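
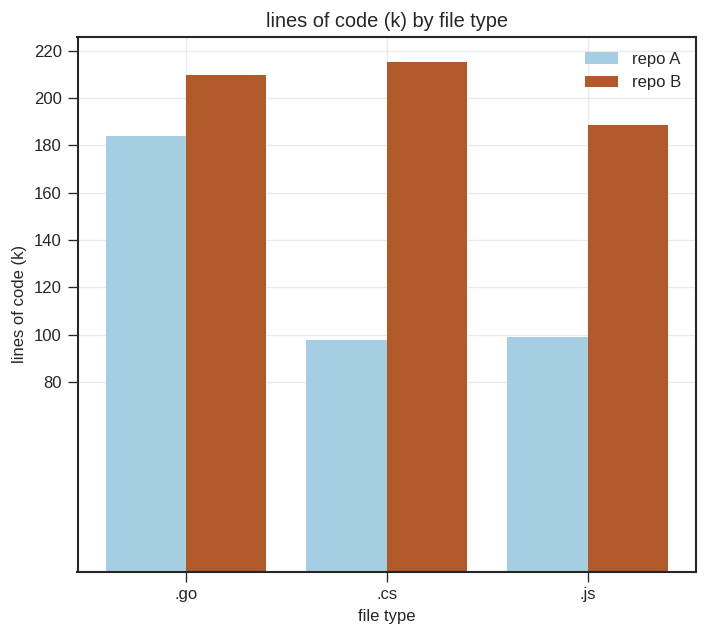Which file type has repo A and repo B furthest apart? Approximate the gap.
.cs: repo A ≈ 100, repo B ≈ 220 → gap ≈ 120. Next-largest (.js) is only ≈ 80.

.cs, ≈ 120 k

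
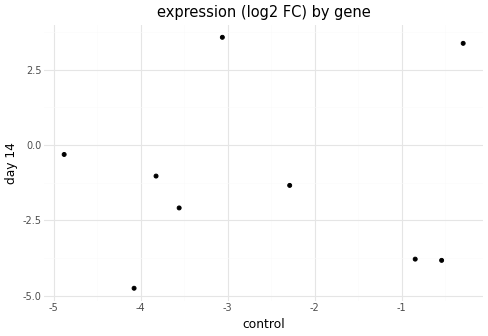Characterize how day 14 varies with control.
Points are roughly uncorrelated; weak (|r| ≈ 0.1).

no clear correlation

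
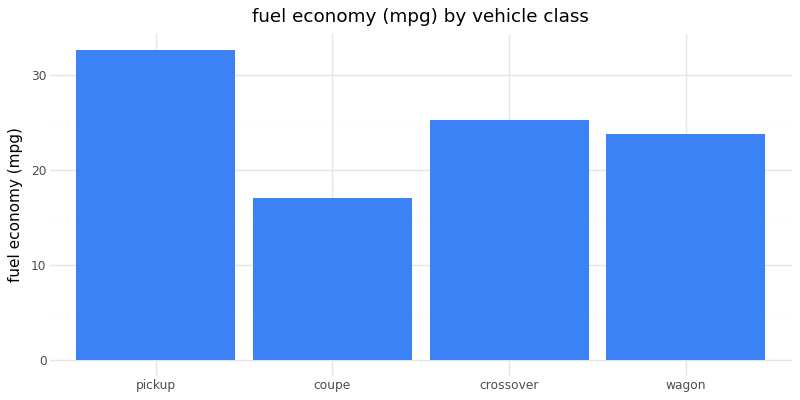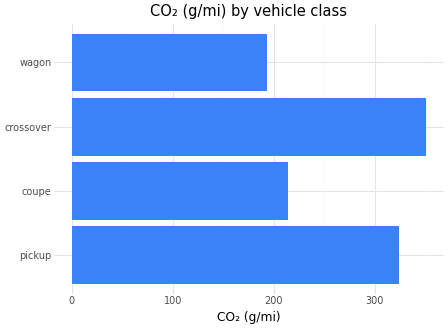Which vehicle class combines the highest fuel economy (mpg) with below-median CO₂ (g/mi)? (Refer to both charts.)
wagon

Chart 2 median CO₂ (g/mi) ≈ 250; below-median vehicle classes: coupe, wagon. Among those, wagon has the highest fuel economy (mpg) (≈ 25).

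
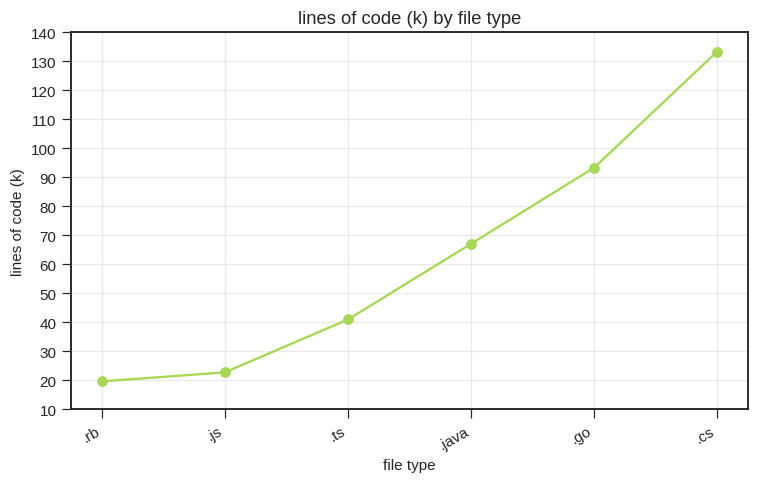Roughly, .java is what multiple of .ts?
≈ 1.75×

.java ≈ 70, .ts ≈ 40; 70/40 ≈ 1.75.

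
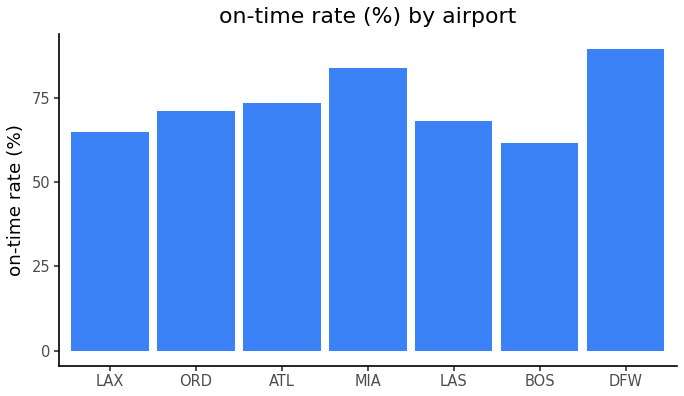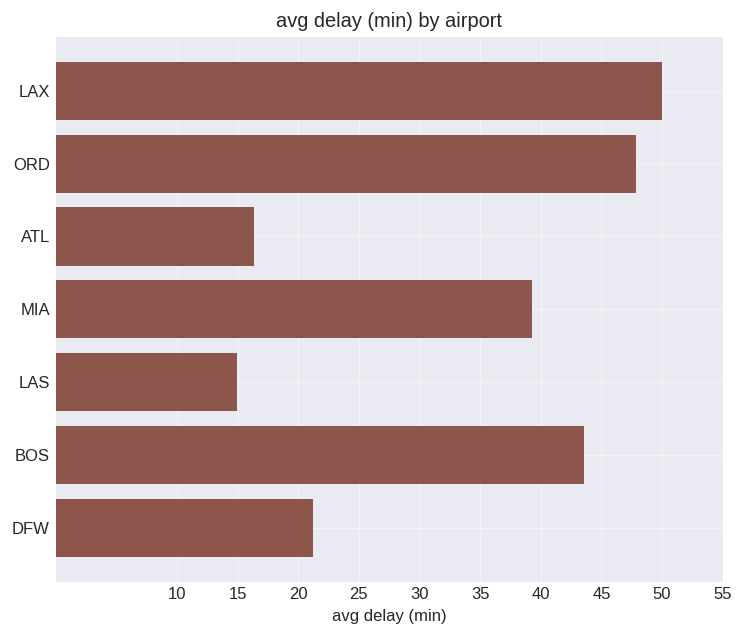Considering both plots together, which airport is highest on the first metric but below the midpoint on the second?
DFW

Chart 2 median avg delay (min) ≈ 40; below-median airports: ATL, LAS, DFW. Among those, DFW has the highest on-time rate (%) (≈ 90).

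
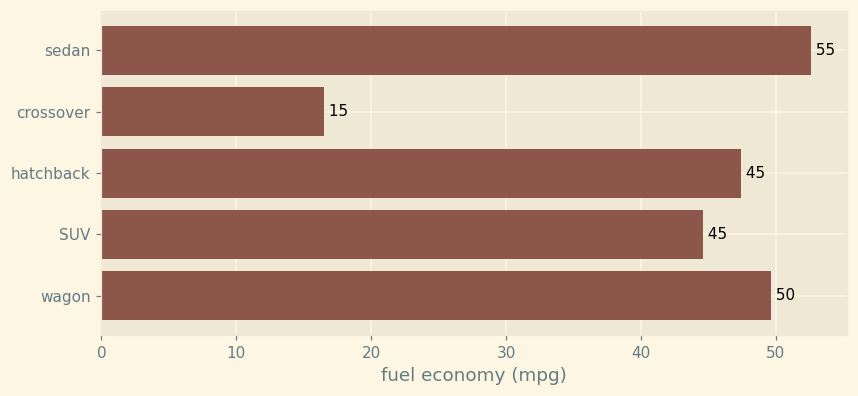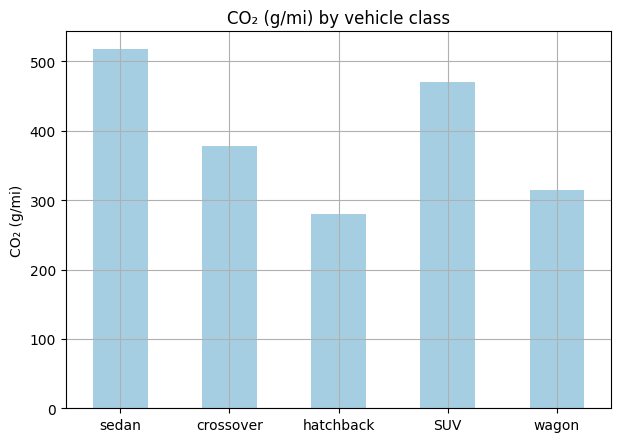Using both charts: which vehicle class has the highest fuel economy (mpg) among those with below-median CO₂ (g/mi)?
Chart 2 median CO₂ (g/mi) ≈ 400; below-median vehicle classes: hatchback, wagon. Among those, wagon has the highest fuel economy (mpg) (≈ 50).

wagon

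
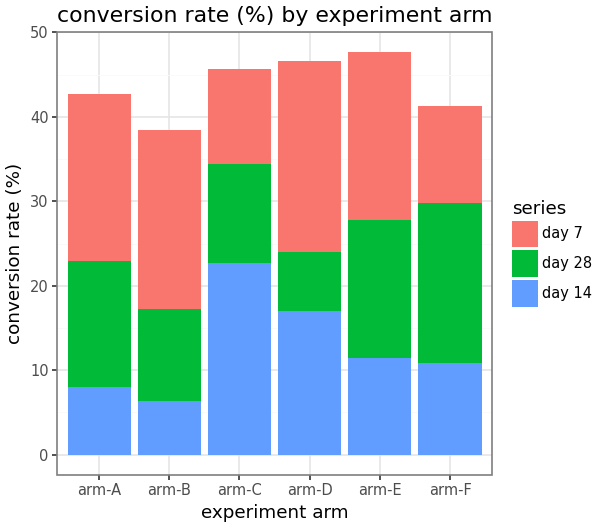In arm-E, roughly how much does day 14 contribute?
day 14 top ≈ 10, bottom ≈ 0; segment ≈ 10.

≈ 10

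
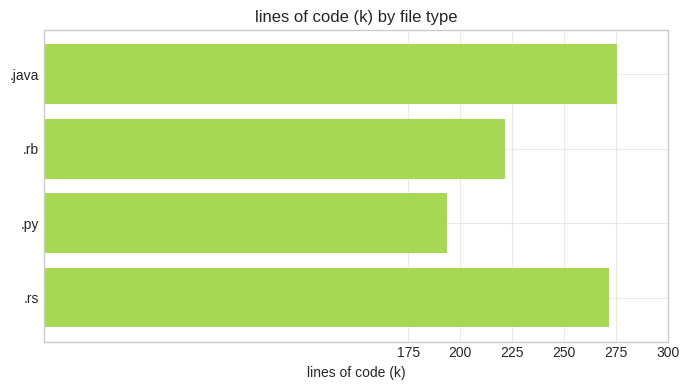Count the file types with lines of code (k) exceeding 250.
2

Above 250: .java, .rs.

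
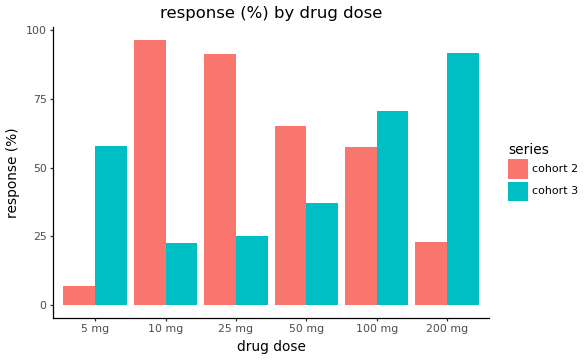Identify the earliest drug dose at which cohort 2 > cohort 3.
5 mg: cohort 2 ≈ 10 vs cohort 3 ≈ 60 (not yet); 10 mg: cohort 2 ≈ 100 vs cohort 3 ≈ 20 (first crossover).

10 mg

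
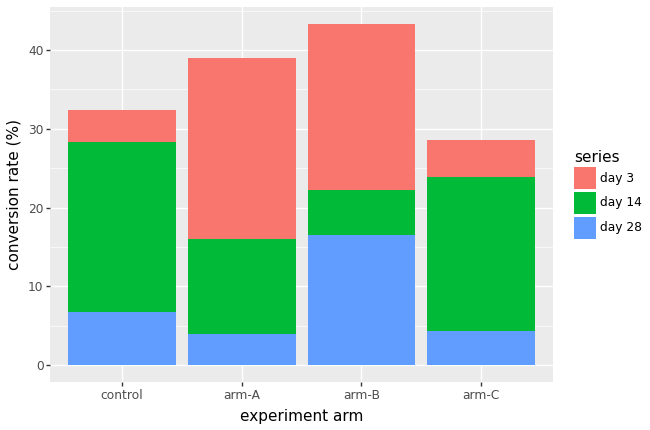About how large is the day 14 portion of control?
≈ 25

day 14 top ≈ 30, bottom ≈ 5; segment ≈ 25.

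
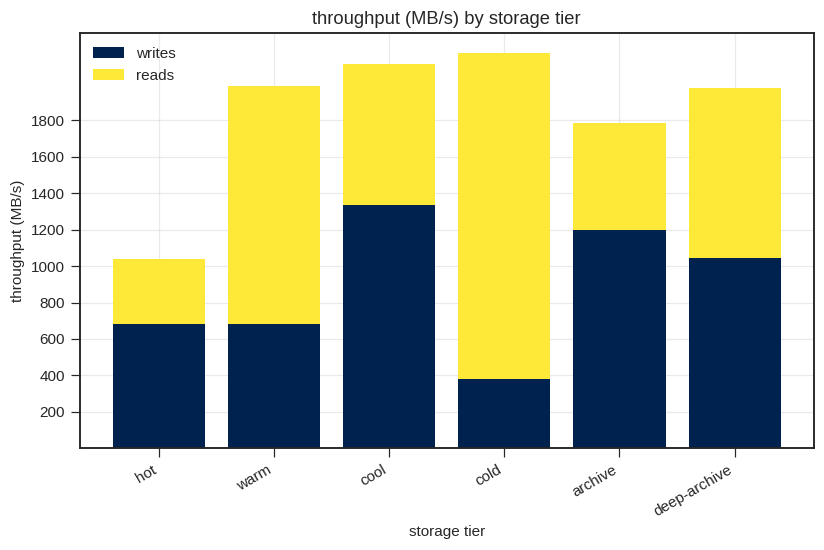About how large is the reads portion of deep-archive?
≈ 1000

reads top ≈ 2000, bottom ≈ 1000; segment ≈ 1000.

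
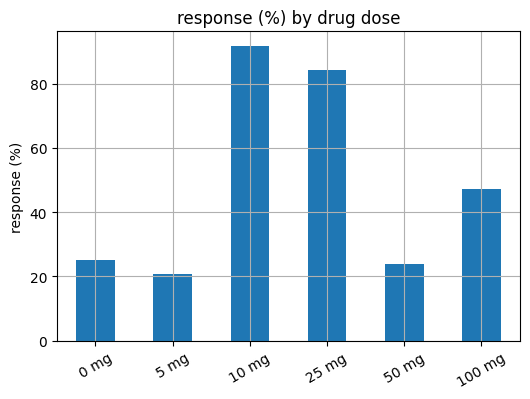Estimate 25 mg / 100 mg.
≈ 1.6×

25 mg ≈ 80, 100 mg ≈ 50; 80/50 ≈ 1.6.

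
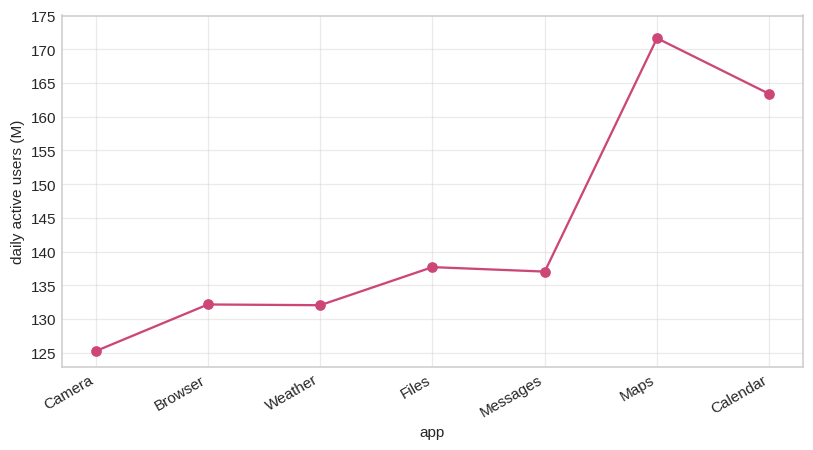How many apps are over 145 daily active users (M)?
2

Above 145: Maps, Calendar.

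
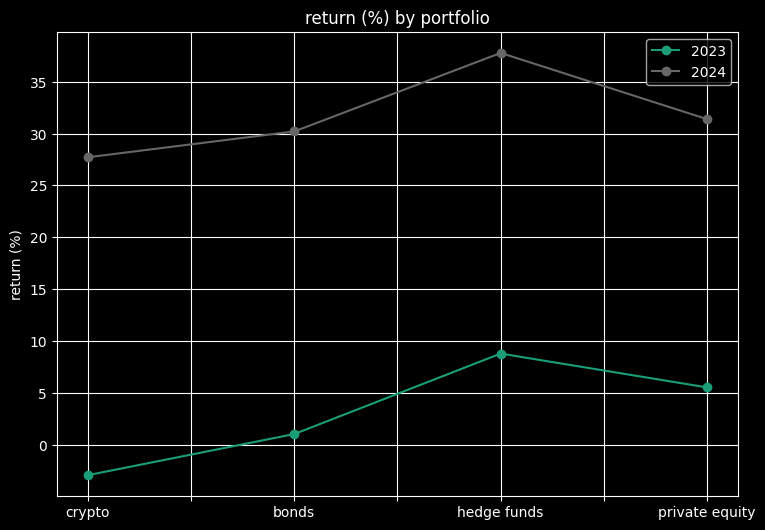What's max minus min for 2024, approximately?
Max hedge funds ≈ 40, min crypto ≈ 30; range ≈ 10.

≈ 10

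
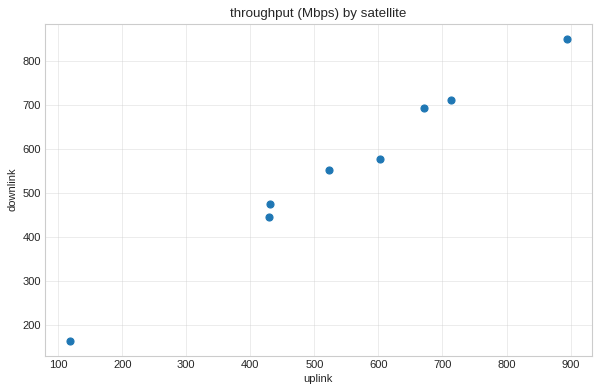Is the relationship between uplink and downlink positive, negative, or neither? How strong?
positive, strong

Points are positively correlated; strong (|r| ≈ 1.0).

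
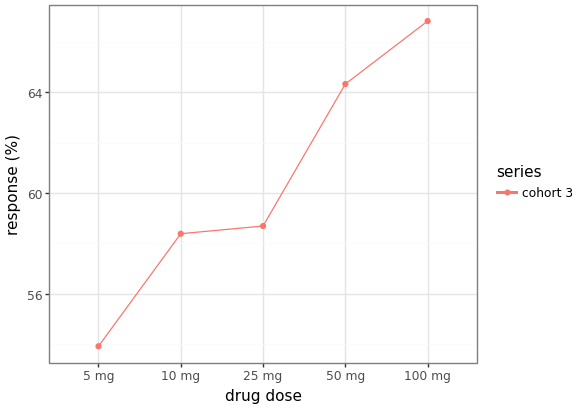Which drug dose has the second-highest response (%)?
50 mg

Top 3: 100 mg ≈ 66, 50 mg ≈ 64, 25 mg ≈ 58.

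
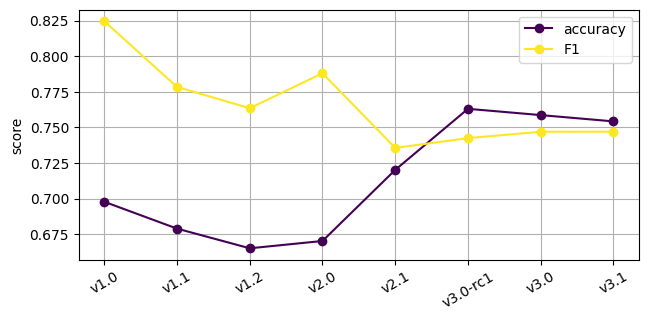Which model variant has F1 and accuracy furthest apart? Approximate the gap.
v1.0: F1 ≈ 0.82, accuracy ≈ 0.70 → gap ≈ 0.12. Next-largest (v2.0) is only ≈ 0.10.

v1.0, ≈ 0.12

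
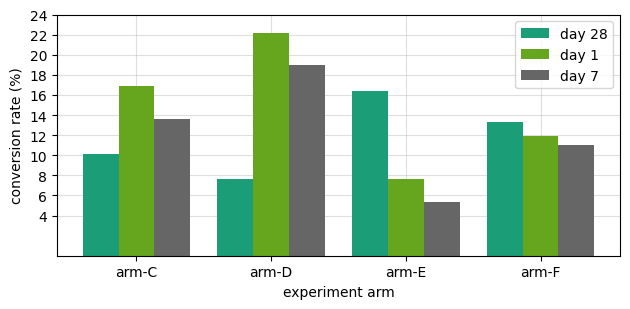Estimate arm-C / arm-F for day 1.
≈ 1.33×

arm-C ≈ 16, arm-F ≈ 12; 16/12 ≈ 1.33.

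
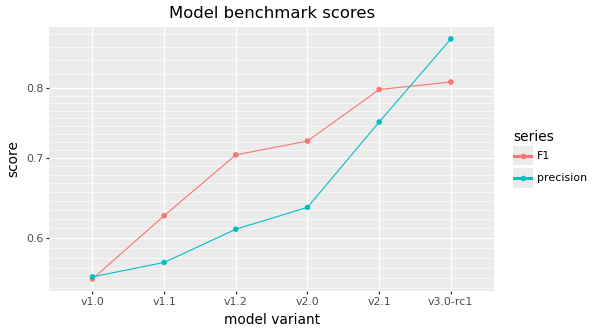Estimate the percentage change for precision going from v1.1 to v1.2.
≈ +9.1%

v1.1 ≈ 0.55, v1.2 ≈ 0.60; (0.60 − 0.55) / 0.55 ≈ +9.1%.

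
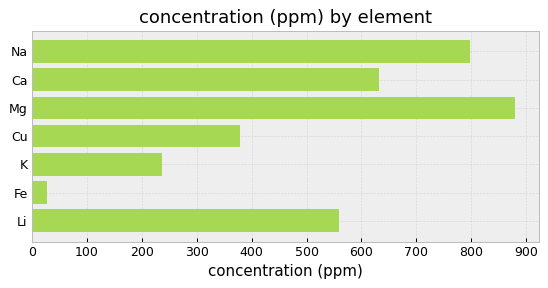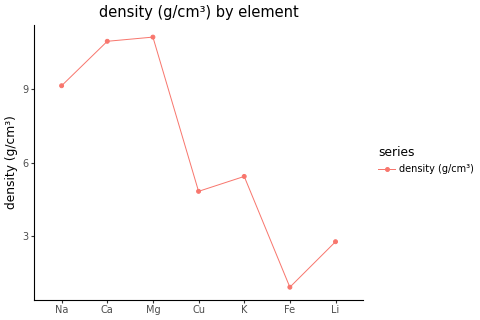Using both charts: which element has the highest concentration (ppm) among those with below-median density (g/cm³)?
Li

Chart 2 median density (g/cm³) ≈ 6; below-median elements: Cu, Fe, Li. Among those, Li has the highest concentration (ppm) (≈ 600).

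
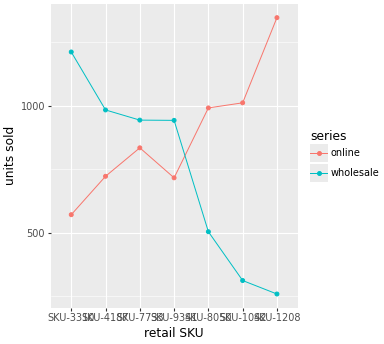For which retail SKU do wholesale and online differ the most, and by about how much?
SKU-1208: wholesale ≈ 300, online ≈ 1300 → gap ≈ 1000. Next-largest (SKU-1042) is only ≈ 700.

SKU-1208, ≈ 1000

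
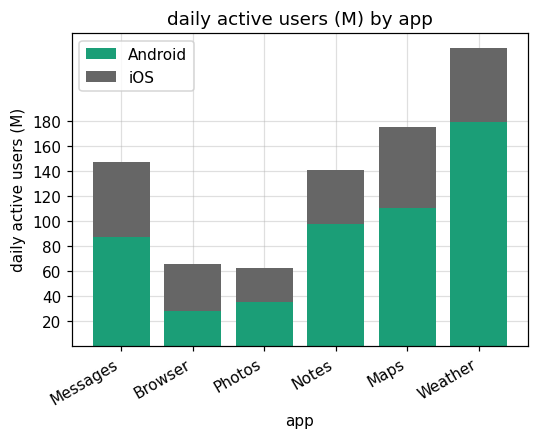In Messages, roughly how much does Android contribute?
Android top ≈ 80, bottom ≈ 0; segment ≈ 80.

≈ 80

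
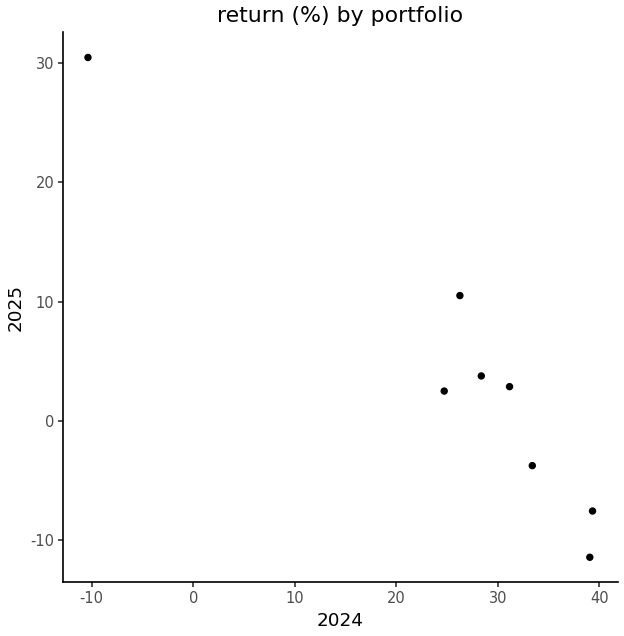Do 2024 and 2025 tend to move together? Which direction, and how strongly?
Points are negatively correlated; strong (|r| ≈ 1.0).

negative, strong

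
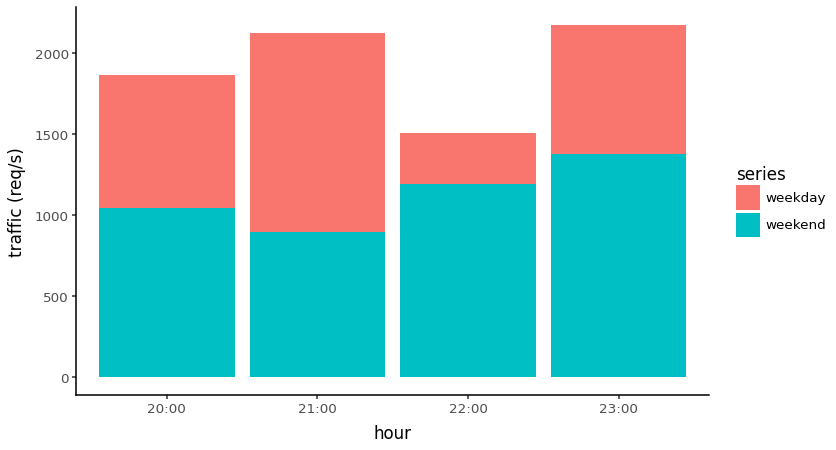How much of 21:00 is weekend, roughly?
weekend top ≈ 800, bottom ≈ 0; segment ≈ 800.

≈ 800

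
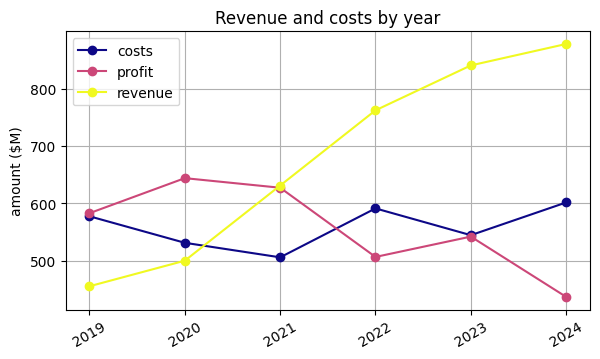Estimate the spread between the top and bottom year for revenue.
≈ 450

Max 2024 ≈ 900, min 2019 ≈ 450; range ≈ 450.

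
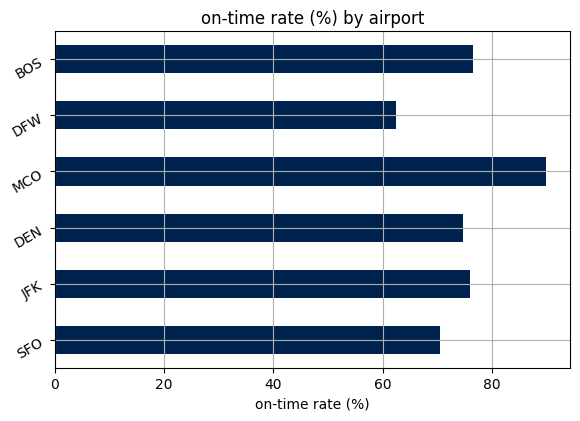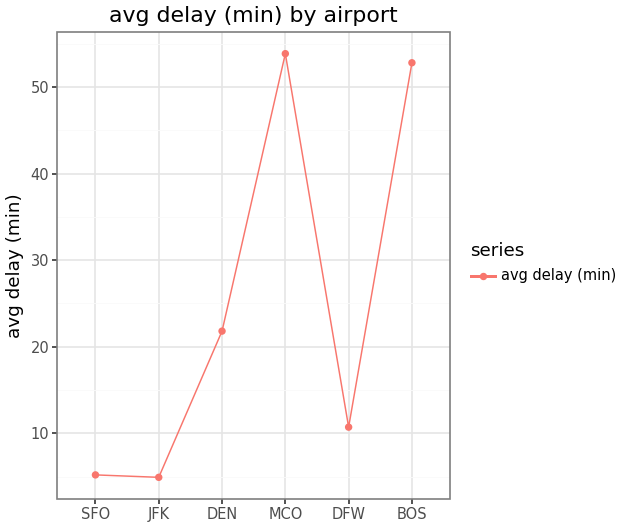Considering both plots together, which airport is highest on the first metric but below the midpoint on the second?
Chart 2 median avg delay (min) ≈ 15; below-median airports: SFO, JFK, DFW. Among those, JFK has the highest on-time rate (%) (≈ 80).

JFK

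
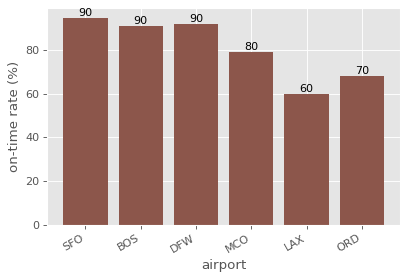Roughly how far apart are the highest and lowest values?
Max SFO ≈ 90, min LAX ≈ 60; range ≈ 30.

≈ 30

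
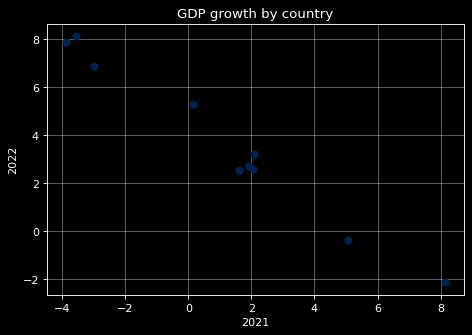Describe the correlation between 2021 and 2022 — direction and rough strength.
Points are negatively correlated; strong (|r| ≈ 1.0).

negative, strong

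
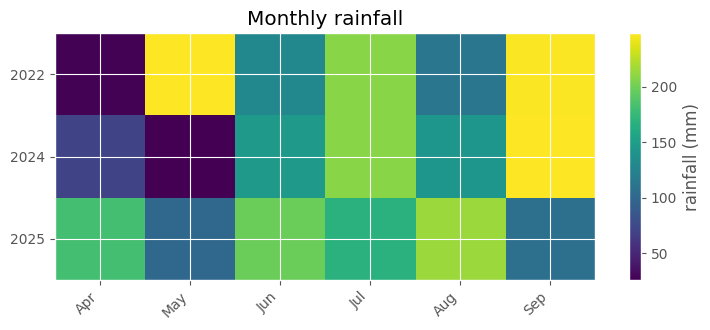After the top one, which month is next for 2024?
Jul

Top 3 for 2024: Sep ≈ 240, Jul ≈ 200, Jun ≈ 140.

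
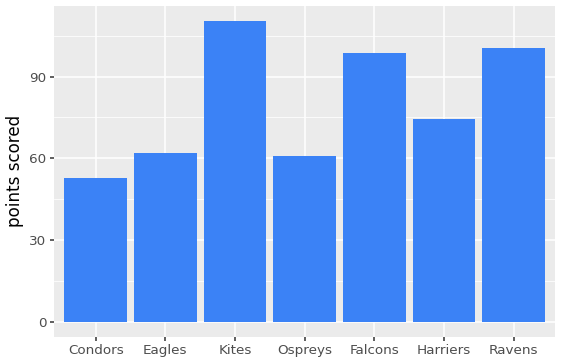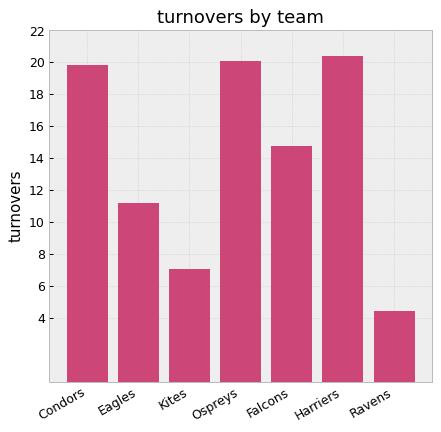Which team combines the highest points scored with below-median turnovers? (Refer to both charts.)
Kites

Chart 2 median turnovers ≈ 14; below-median teams: Eagles, Kites, Ravens. Among those, Kites has the highest points scored (≈ 120).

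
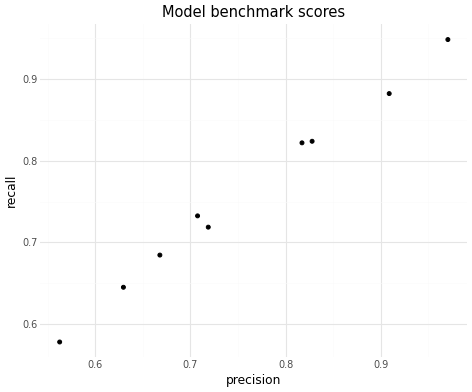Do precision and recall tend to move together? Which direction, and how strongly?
Points are positively correlated; strong (|r| ≈ 1.0).

positive, strong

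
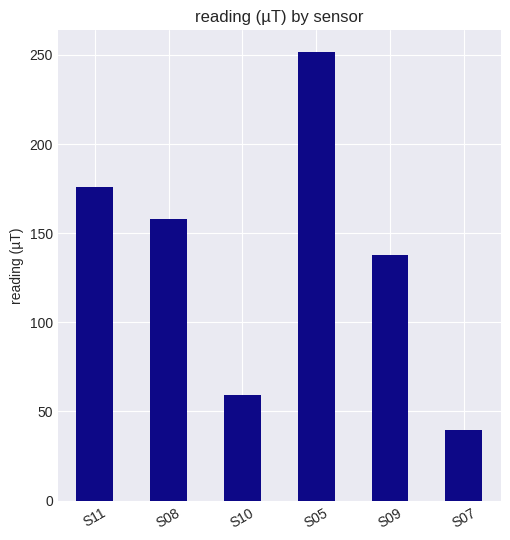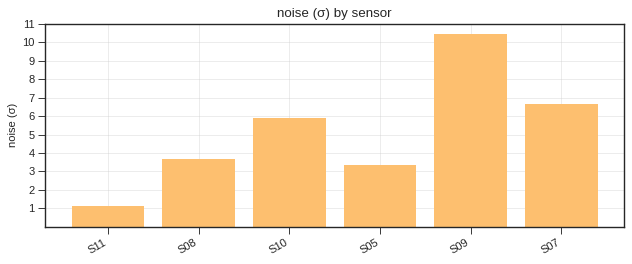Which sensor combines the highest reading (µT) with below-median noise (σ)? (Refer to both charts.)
S05

Chart 2 median noise (σ) ≈ 5; below-median sensors: S11, S08, S05. Among those, S05 has the highest reading (µT) (≈ 250).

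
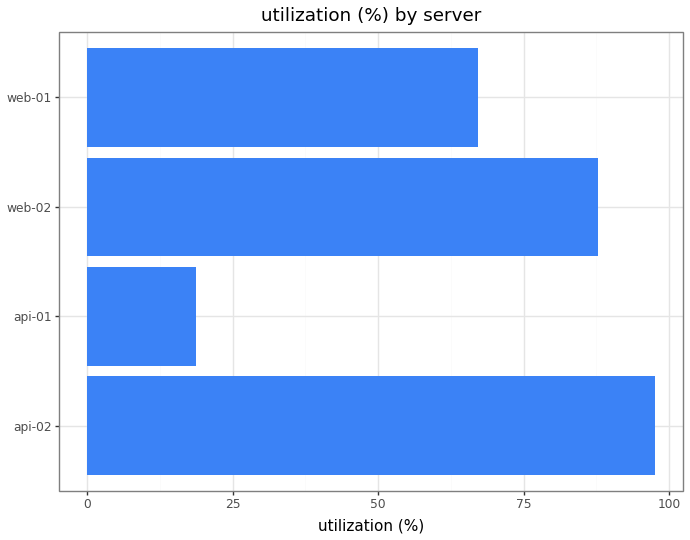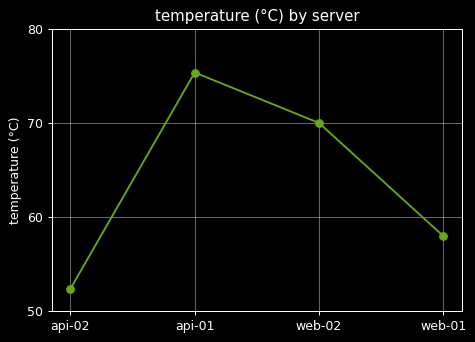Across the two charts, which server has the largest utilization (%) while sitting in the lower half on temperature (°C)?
Chart 2 median temperature (°C) ≈ 60; below-median servers: api-02, web-01. Among those, api-02 has the highest utilization (%) (≈ 100).

api-02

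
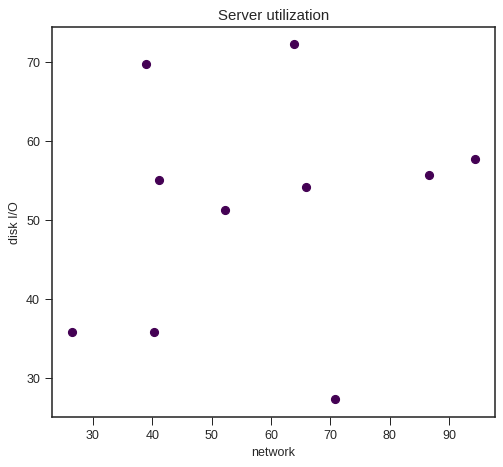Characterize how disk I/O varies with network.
no clear correlation

Points are roughly uncorrelated; weak (|r| ≈ 0.2).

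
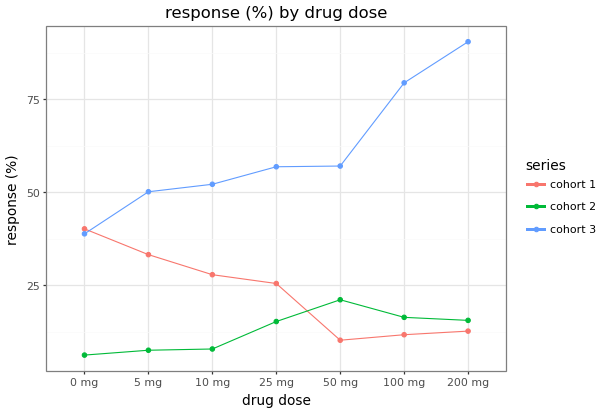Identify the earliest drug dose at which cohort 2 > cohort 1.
25 mg: cohort 2 ≈ 20 vs cohort 1 ≈ 30 (not yet); 50 mg: cohort 2 ≈ 20 vs cohort 1 ≈ 10 (first crossover).

50 mg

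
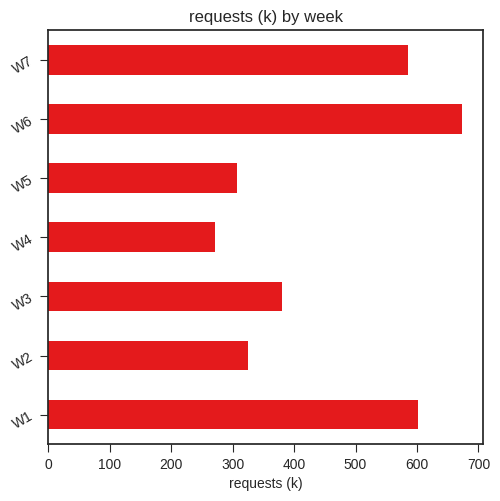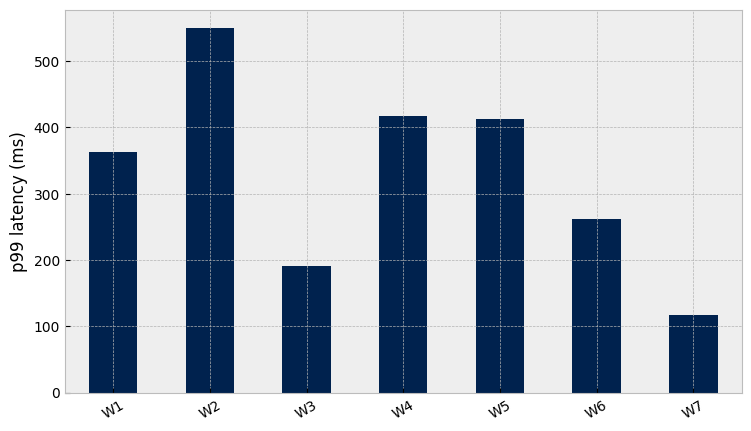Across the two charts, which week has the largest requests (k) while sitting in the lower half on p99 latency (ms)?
Chart 2 median p99 latency (ms) ≈ 400; below-median weeks: W3, W6, W7. Among those, W6 has the highest requests (k) (≈ 700).

W6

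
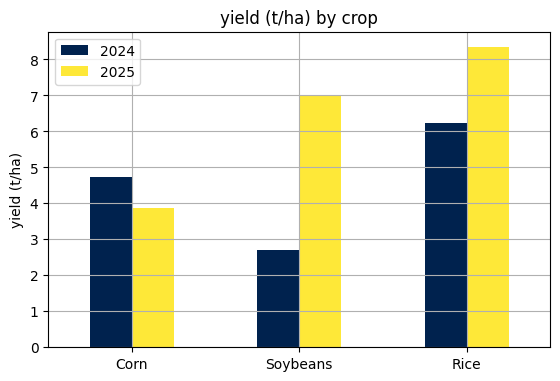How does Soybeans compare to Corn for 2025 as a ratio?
Soybeans ≈ 7, Corn ≈ 4; 7/4 ≈ 1.75.

≈ 1.75×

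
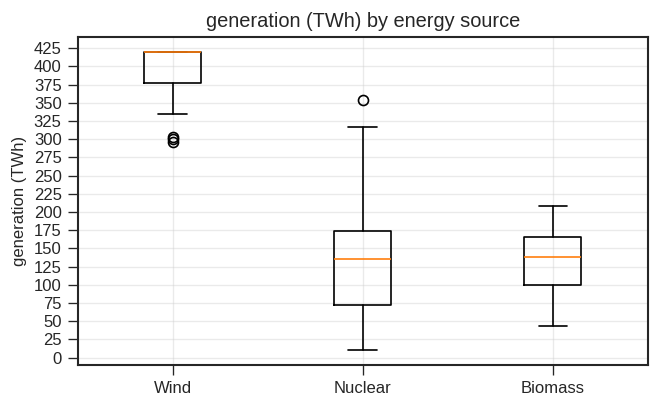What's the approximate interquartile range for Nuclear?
Q3 ≈ 175, Q1 ≈ 75; IQR ≈ 100.

≈ 100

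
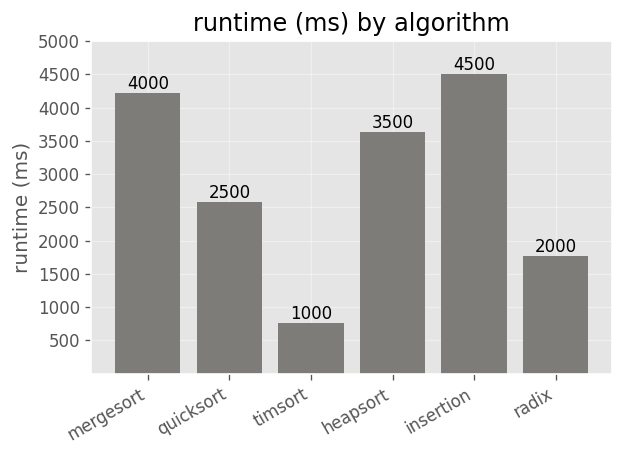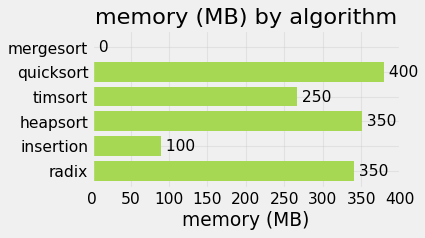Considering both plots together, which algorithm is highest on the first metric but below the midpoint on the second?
insertion

Chart 2 median memory (MB) ≈ 300; below-median algorithms: mergesort, timsort, insertion. Among those, insertion has the highest runtime (ms) (≈ 4500).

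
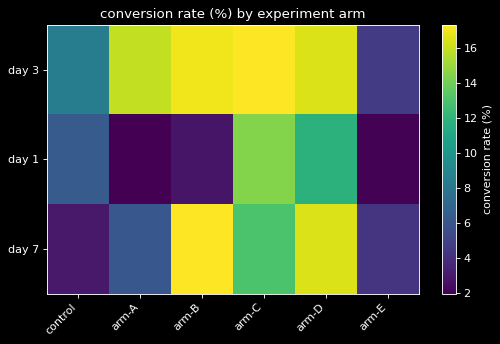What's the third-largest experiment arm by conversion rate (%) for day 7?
arm-C

Top 4 for day 7: arm-B ≈ 18, arm-D ≈ 16, arm-C ≈ 12, arm-A ≈ 6.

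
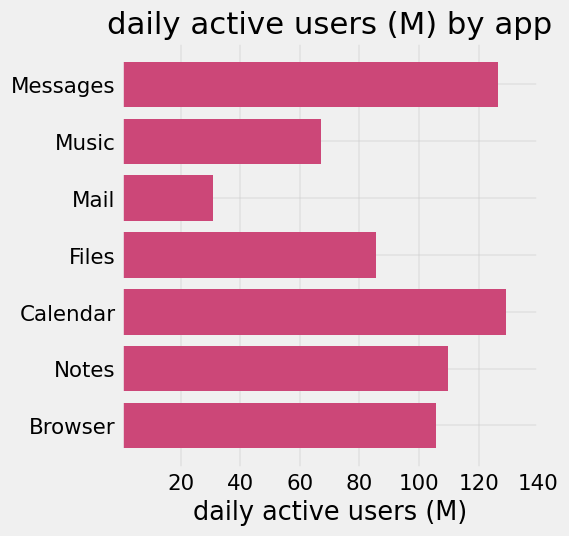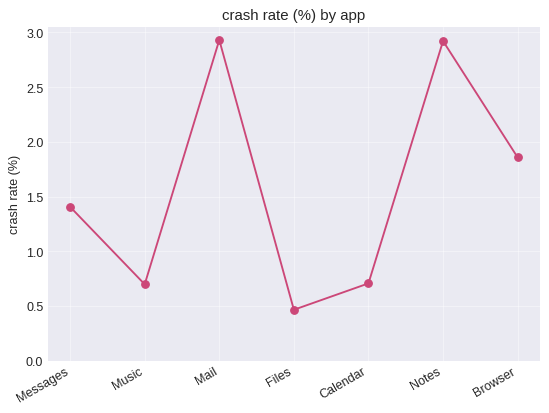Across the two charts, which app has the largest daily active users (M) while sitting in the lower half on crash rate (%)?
Calendar

Chart 2 median crash rate (%) ≈ 1.5; below-median apps: Music, Files, Calendar. Among those, Calendar has the highest daily active users (M) (≈ 120).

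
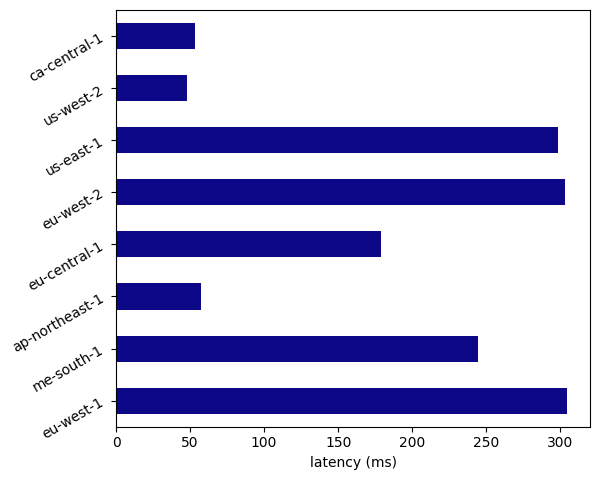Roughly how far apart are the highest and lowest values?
Max eu-west-1 ≈ 300, min us-west-2 ≈ 50; range ≈ 250.

≈ 250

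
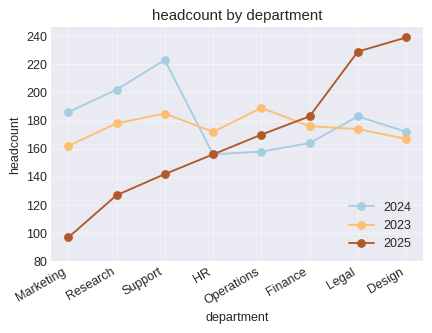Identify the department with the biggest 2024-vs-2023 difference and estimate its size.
Support: 2024 ≈ 220, 2023 ≈ 180 → gap ≈ 40. Next-largest (Operations) is only ≈ 20.

Support, ≈ 40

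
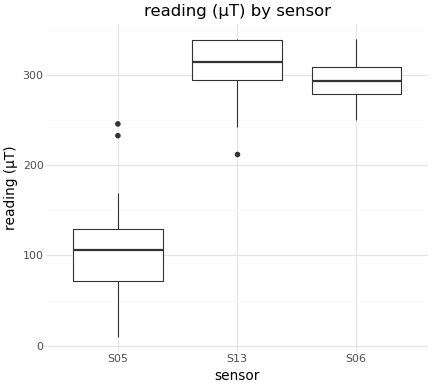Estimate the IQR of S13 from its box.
≈ 40

Q3 ≈ 340, Q1 ≈ 300; IQR ≈ 40.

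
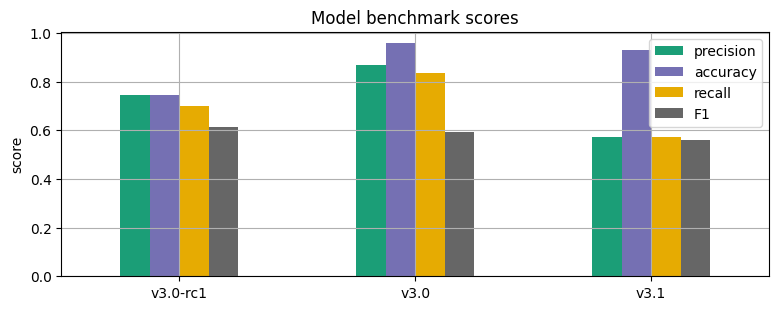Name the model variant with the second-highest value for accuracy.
Top 3 for accuracy: v3.0 ≈ 1.0, v3.1 ≈ 0.9, v3.0-rc1 ≈ 0.7.

v3.1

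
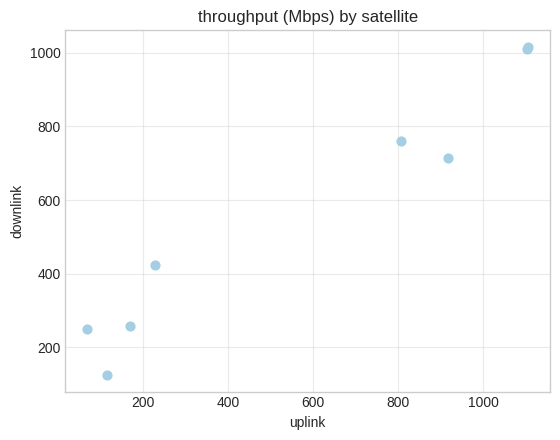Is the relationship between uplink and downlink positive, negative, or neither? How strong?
Points are positively correlated; strong (|r| ≈ 1.0).

positive, strong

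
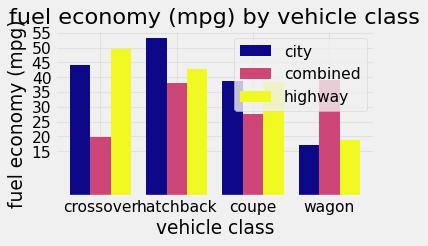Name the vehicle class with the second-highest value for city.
Top 3 for city: hatchback ≈ 55, crossover ≈ 45, coupe ≈ 40.

crossover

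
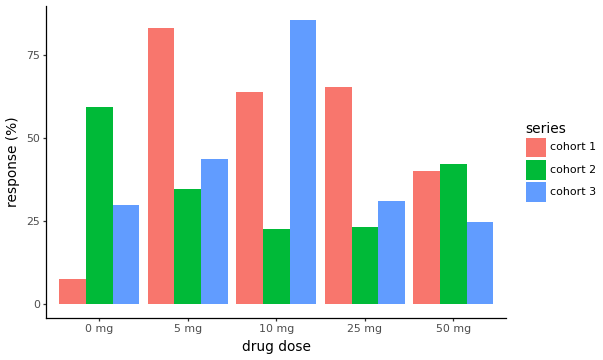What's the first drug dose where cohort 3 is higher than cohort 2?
0 mg: cohort 3 ≈ 30 vs cohort 2 ≈ 60 (not yet); 5 mg: cohort 3 ≈ 40 vs cohort 2 ≈ 30 (first crossover).

5 mg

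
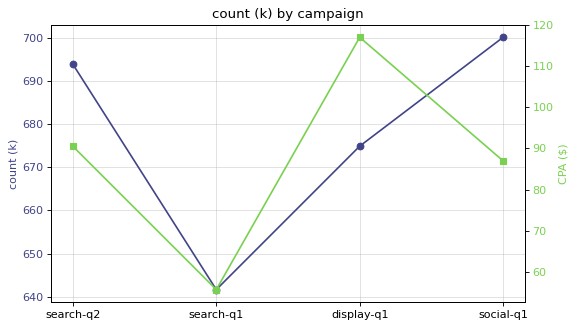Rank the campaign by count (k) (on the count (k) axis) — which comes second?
Top 3 (on the count (k) axis): social-q1 ≈ 700, search-q2 ≈ 695, display-q1 ≈ 675.

search-q2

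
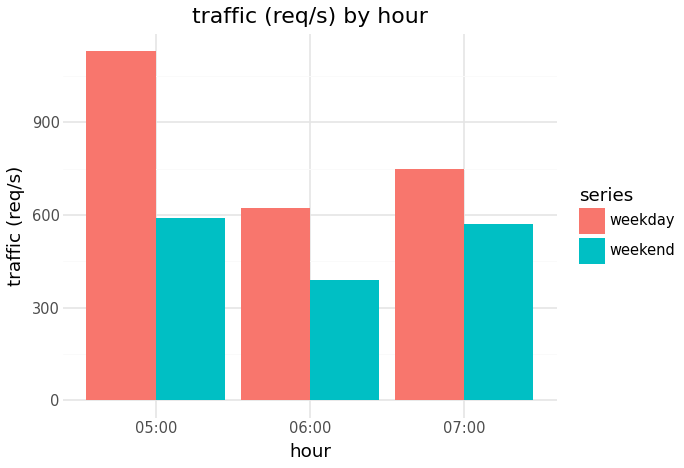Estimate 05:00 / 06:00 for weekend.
≈ 1.5×

05:00 ≈ 600, 06:00 ≈ 400; 600/400 ≈ 1.5.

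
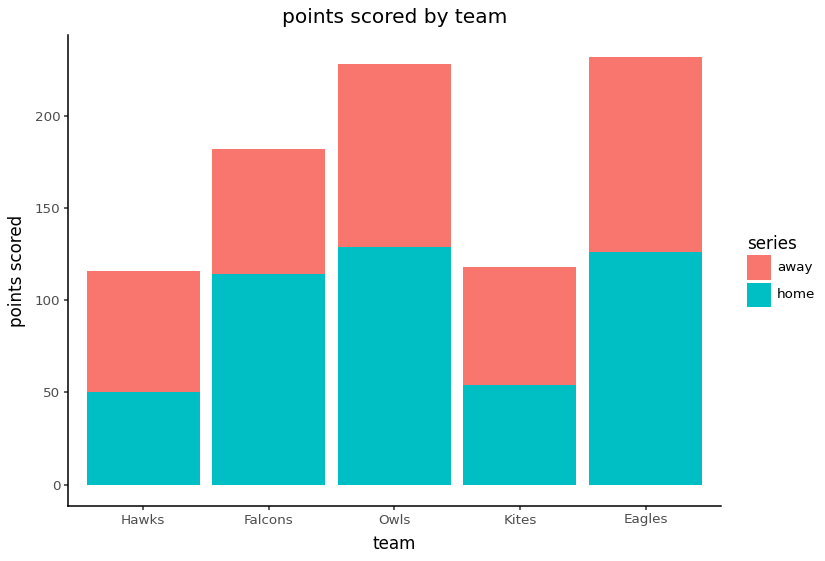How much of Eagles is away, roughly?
away top ≈ 240, bottom ≈ 120; segment ≈ 120.

≈ 120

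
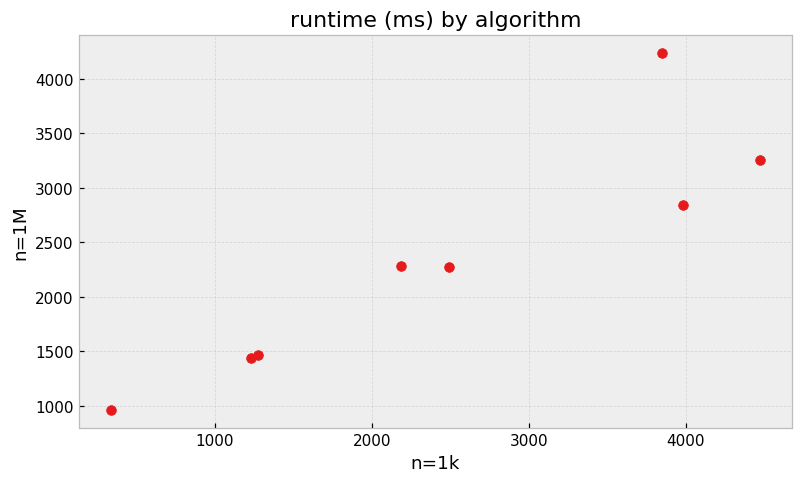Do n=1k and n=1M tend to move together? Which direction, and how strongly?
positive, strong

Points are positively correlated; strong (|r| ≈ 0.9).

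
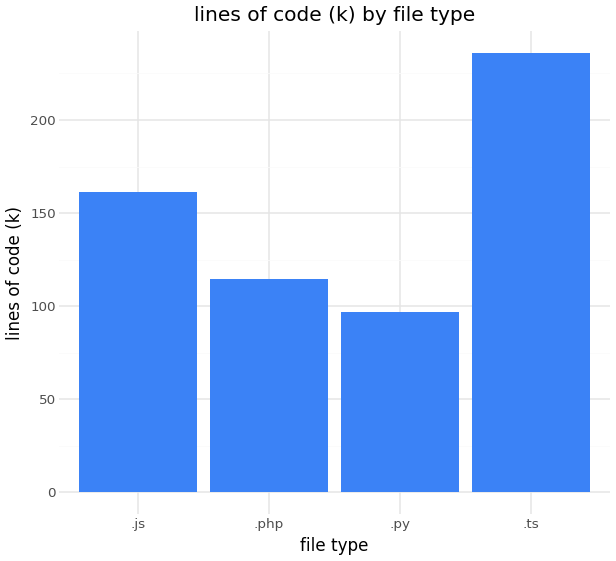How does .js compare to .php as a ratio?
.js ≈ 160, .php ≈ 120; 160/120 ≈ 1.33.

≈ 1.33×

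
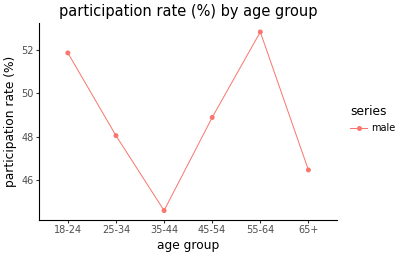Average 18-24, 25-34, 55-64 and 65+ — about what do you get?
(52 + 48 + 53 + 46) / 4 ≈ 50.

≈ 50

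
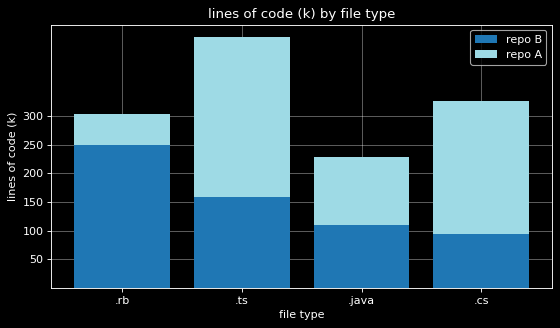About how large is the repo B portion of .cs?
≈ 100

repo B top ≈ 100, bottom ≈ 0; segment ≈ 100.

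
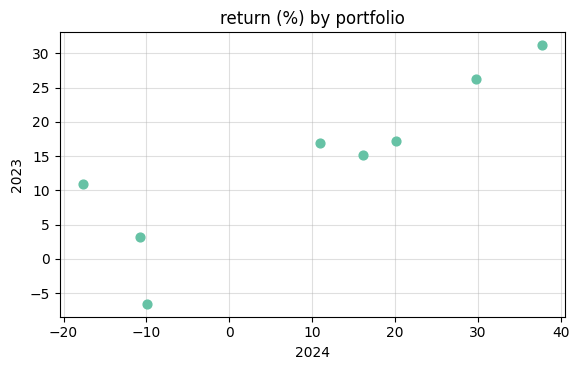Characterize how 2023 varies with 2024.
Points are positively correlated; strong (|r| ≈ 0.9).

positive, strong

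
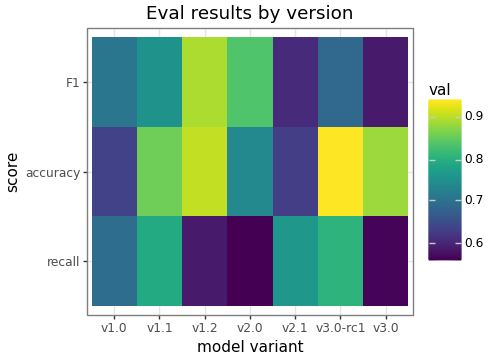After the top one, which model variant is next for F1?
Top 3 for F1: v1.2 ≈ 0.90, v2.0 ≈ 0.85, v1.1 ≈ 0.75.

v2.0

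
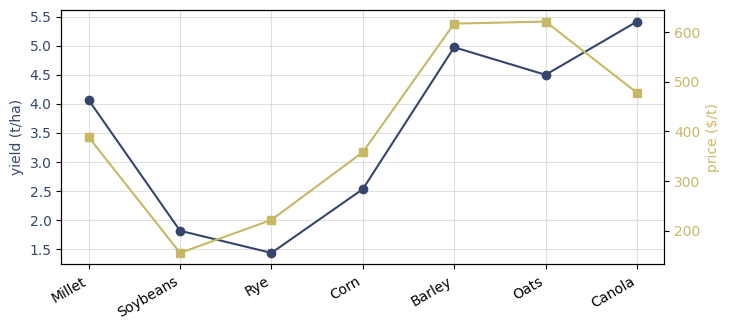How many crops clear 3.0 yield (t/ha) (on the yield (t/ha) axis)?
Above 3.0: Millet, Barley, Oats, Canola.

4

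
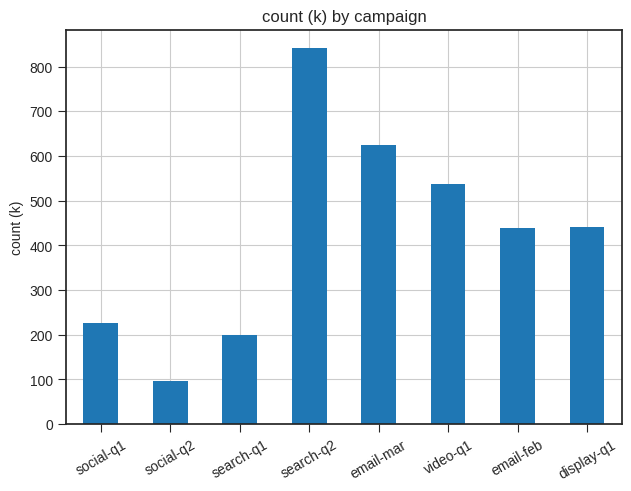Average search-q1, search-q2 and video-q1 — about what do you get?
(200 + 800 + 500) / 3 ≈ 500.

≈ 500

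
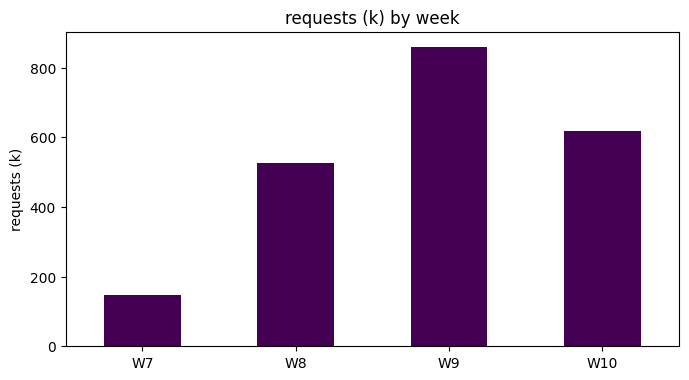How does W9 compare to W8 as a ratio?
≈ 1.8×

W9 ≈ 900, W8 ≈ 500; 900/500 ≈ 1.8.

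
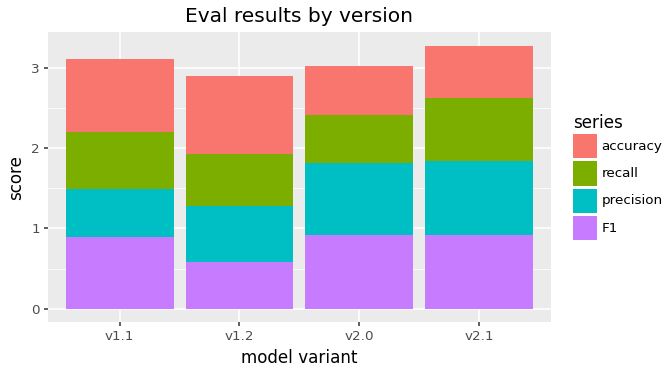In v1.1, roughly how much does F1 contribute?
F1 top ≈ 1.0, bottom ≈ 0.0; segment ≈ 1.0.

≈ 1.0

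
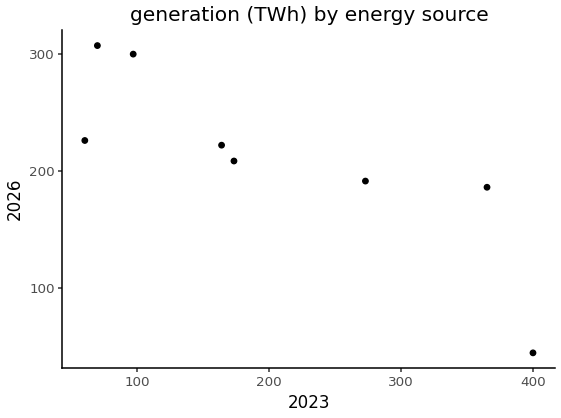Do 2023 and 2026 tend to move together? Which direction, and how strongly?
negative, strong

Points are negatively correlated; strong (|r| ≈ 0.8).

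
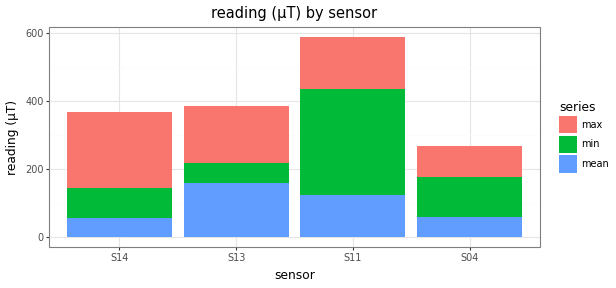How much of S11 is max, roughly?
max top ≈ 600, bottom ≈ 450; segment ≈ 150.

≈ 150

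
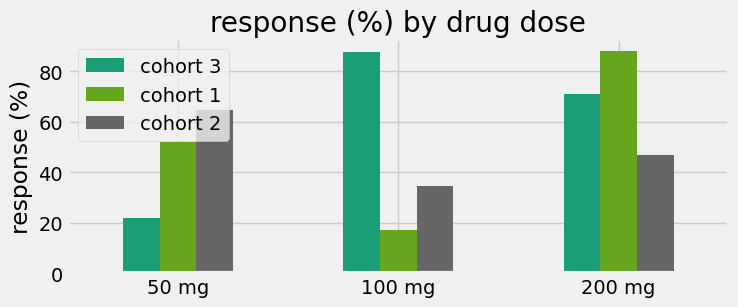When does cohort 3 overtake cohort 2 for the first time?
50 mg: cohort 3 ≈ 20 vs cohort 2 ≈ 60 (not yet); 100 mg: cohort 3 ≈ 90 vs cohort 2 ≈ 30 (first crossover).

100 mg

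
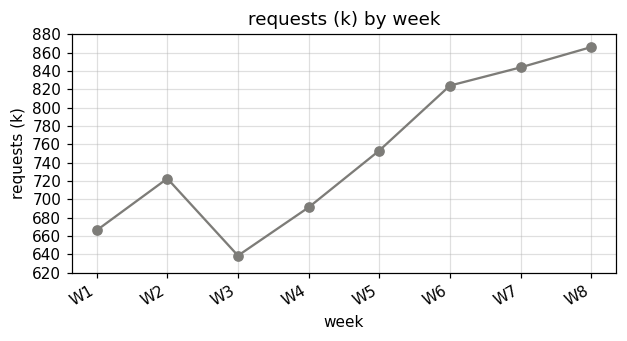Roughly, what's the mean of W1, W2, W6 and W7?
(660 + 720 + 820 + 840) / 4 ≈ 760.

≈ 760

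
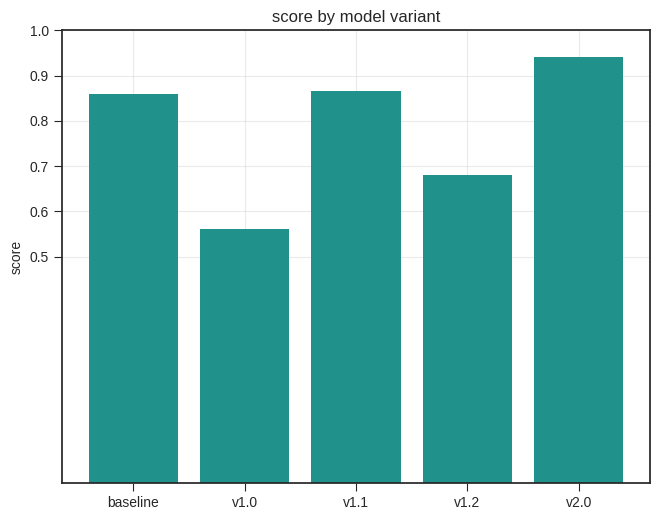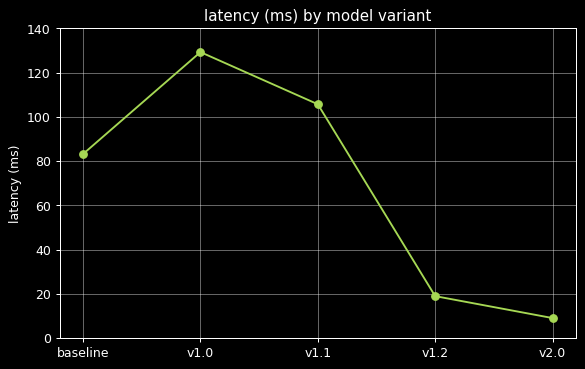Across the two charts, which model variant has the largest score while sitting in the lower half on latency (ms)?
Chart 2 median latency (ms) ≈ 80; below-median model variants: v1.2, v2.0. Among those, v2.0 has the highest score (≈ 0.9).

v2.0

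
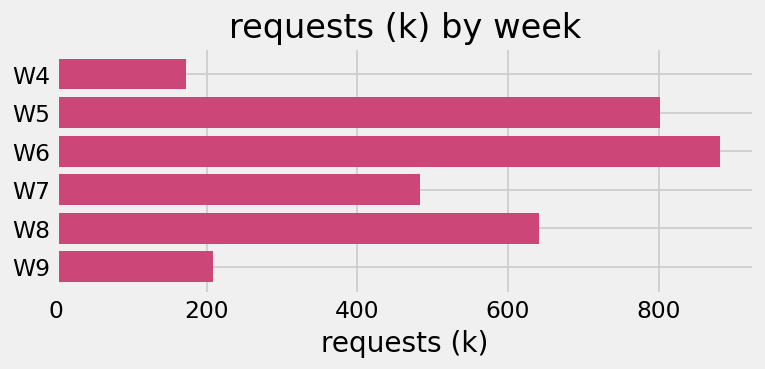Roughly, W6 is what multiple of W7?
≈ 1.8×

W6 ≈ 900, W7 ≈ 500; 900/500 ≈ 1.8.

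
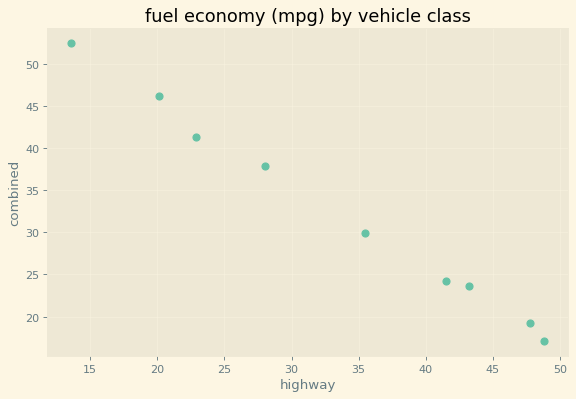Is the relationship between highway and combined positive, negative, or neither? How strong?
Points are negatively correlated; strong (|r| ≈ 1.0).

negative, strong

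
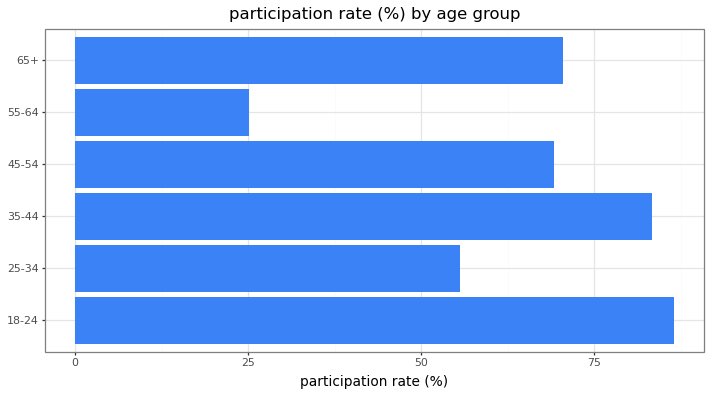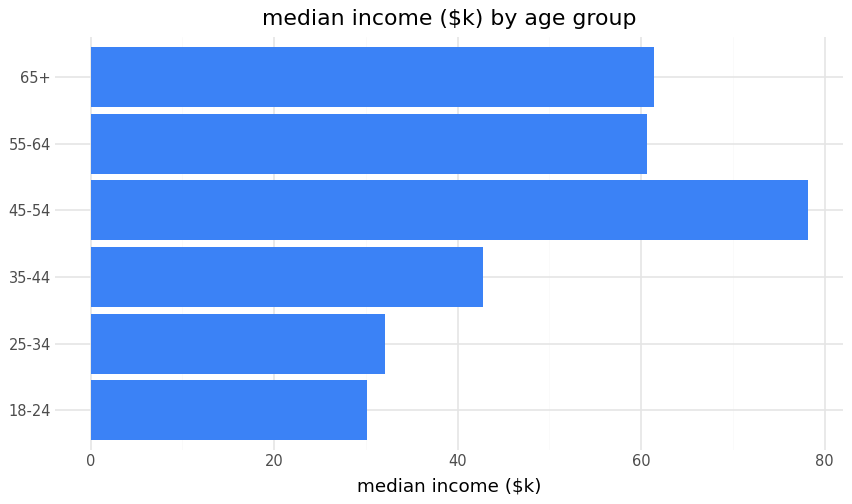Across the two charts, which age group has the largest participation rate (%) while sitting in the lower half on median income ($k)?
18-24

Chart 2 median median income ($k) ≈ 50; below-median age groups: 18-24, 25-34, 35-44. Among those, 18-24 has the highest participation rate (%) (≈ 90).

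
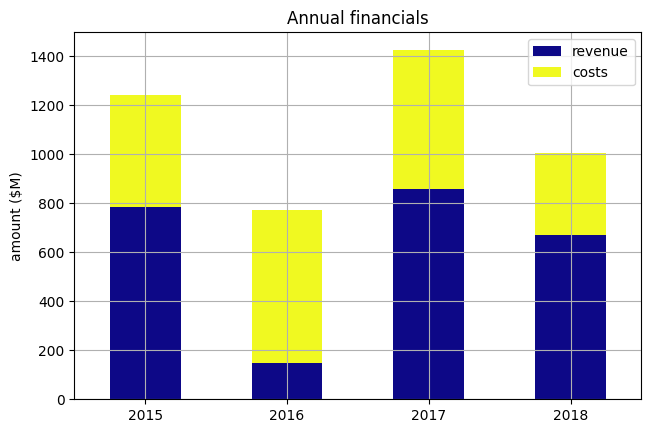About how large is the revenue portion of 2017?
≈ 800

revenue top ≈ 800, bottom ≈ 0; segment ≈ 800.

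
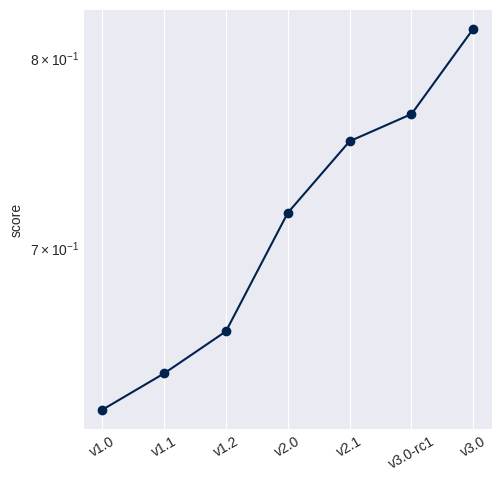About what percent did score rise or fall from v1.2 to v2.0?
≈ +9.1%

v1.2 ≈ 0.66, v2.0 ≈ 0.72; (0.72 − 0.66) / 0.66 ≈ +9.1%.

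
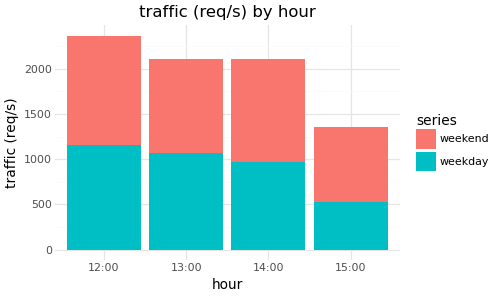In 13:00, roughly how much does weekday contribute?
≈ 1000

weekday top ≈ 1000, bottom ≈ 0; segment ≈ 1000.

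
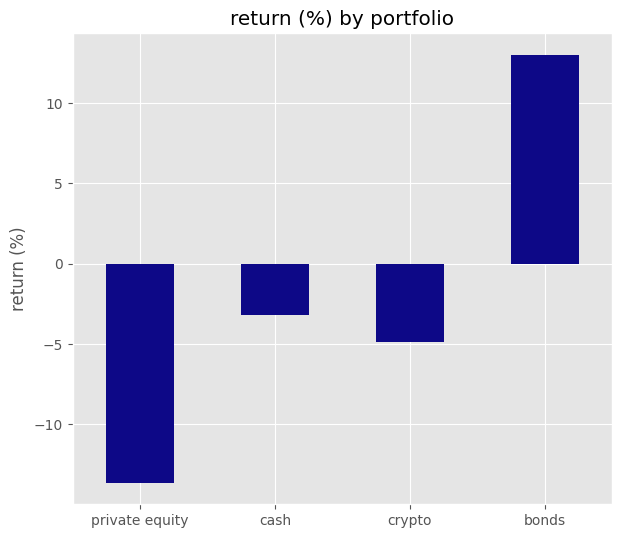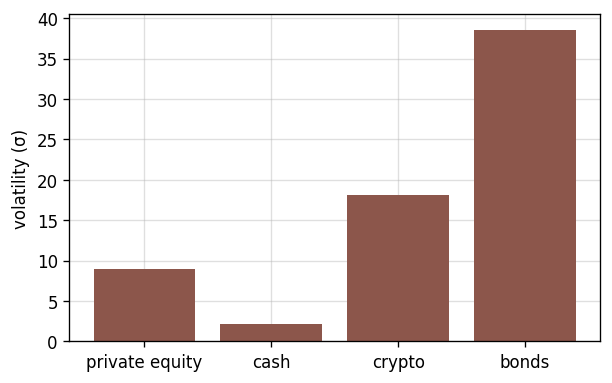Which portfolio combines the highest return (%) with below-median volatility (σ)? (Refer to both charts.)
Chart 2 median volatility (σ) ≈ 15; below-median portfolios: private equity, cash. Among those, cash has the highest return (%) (≈ -4).

cash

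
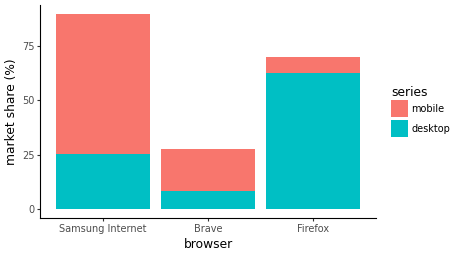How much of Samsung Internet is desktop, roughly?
≈ 30

desktop top ≈ 30, bottom ≈ 0; segment ≈ 30.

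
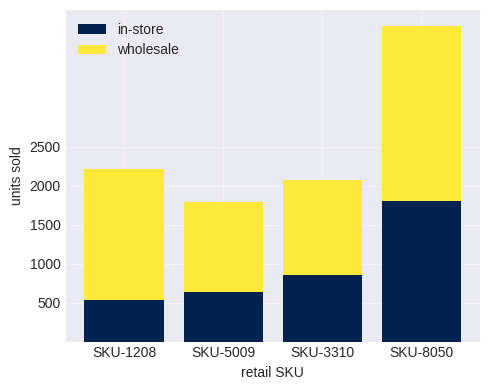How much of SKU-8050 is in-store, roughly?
in-store top ≈ 2000, bottom ≈ 0; segment ≈ 2000.

≈ 2000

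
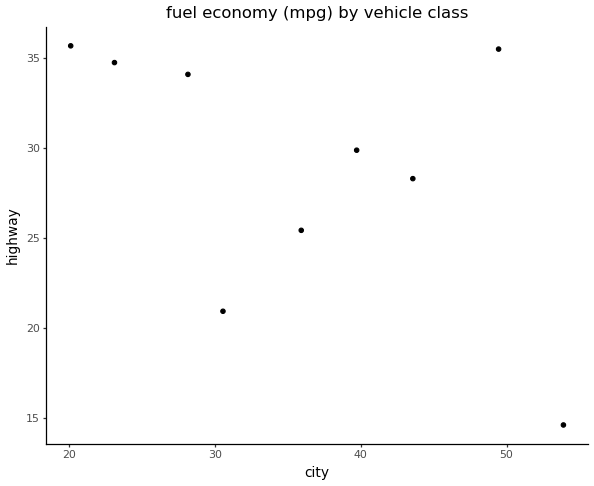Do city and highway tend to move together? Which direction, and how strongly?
Points are negatively correlated; moderate (|r| ≈ 0.5).

negative, moderate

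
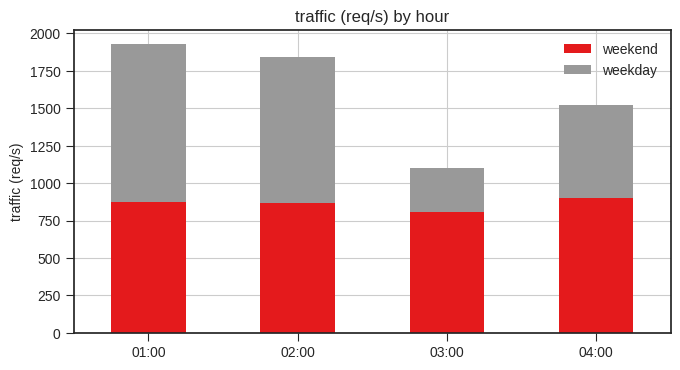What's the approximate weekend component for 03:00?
weekend top ≈ 800, bottom ≈ 0; segment ≈ 800.

≈ 800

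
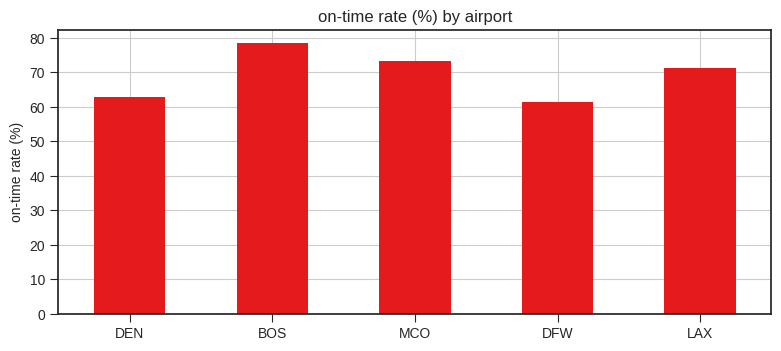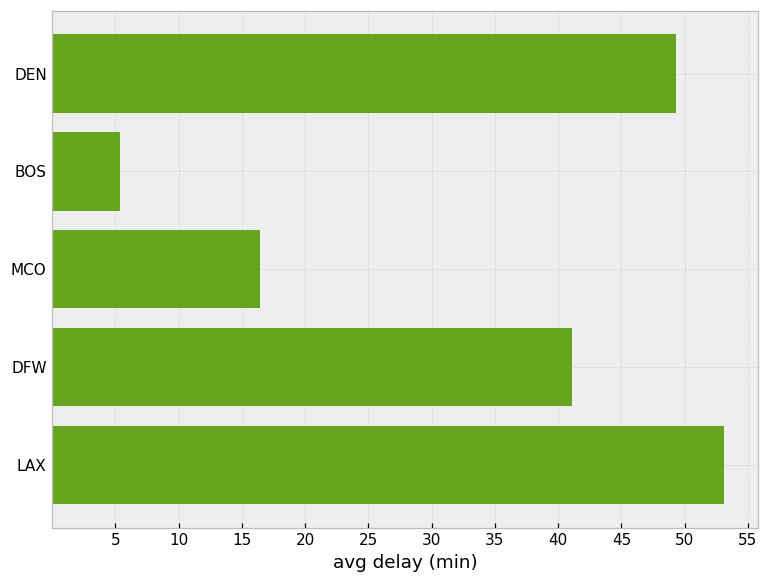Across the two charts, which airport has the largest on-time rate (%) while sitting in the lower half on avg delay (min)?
BOS

Chart 2 median avg delay (min) ≈ 40; below-median airports: BOS, MCO. Among those, BOS has the highest on-time rate (%) (≈ 80).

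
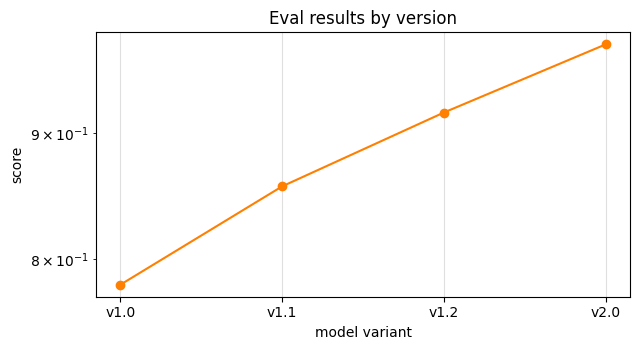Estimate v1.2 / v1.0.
v1.2 ≈ 0.92, v1.0 ≈ 0.78; 0.92/0.78 ≈ 1.18.

≈ 1.18×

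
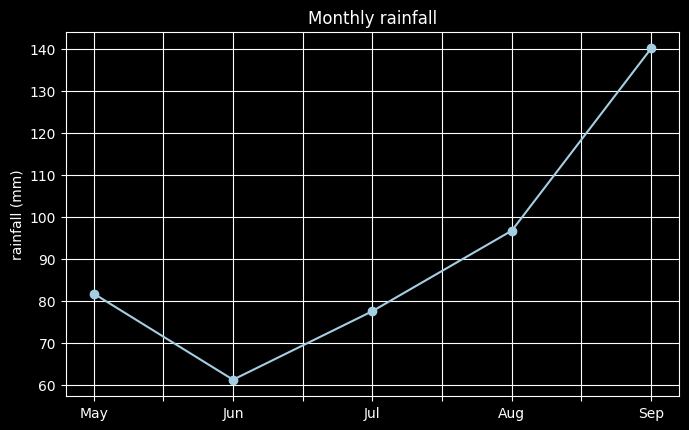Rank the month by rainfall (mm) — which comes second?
Top 3: Sep ≈ 140, Aug ≈ 100, May ≈ 80.

Aug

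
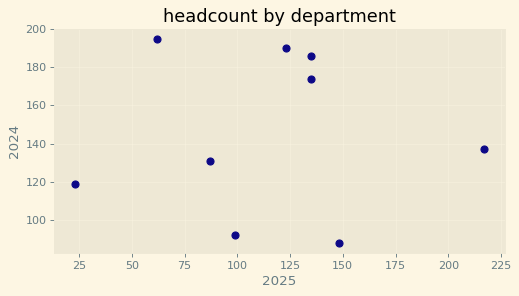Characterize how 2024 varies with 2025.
Points are roughly uncorrelated; weak (|r| ≈ 0.0).

no clear correlation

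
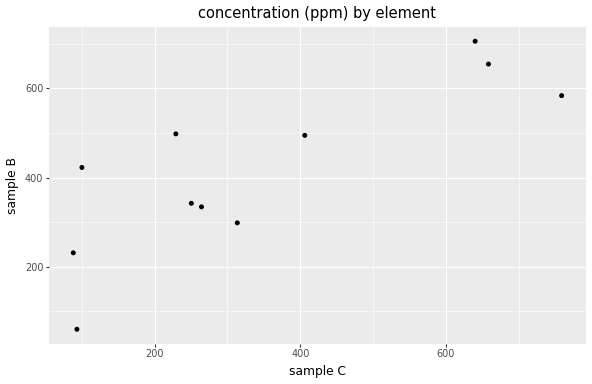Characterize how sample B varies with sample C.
positive, strong

Points are positively correlated; strong (|r| ≈ 0.8).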